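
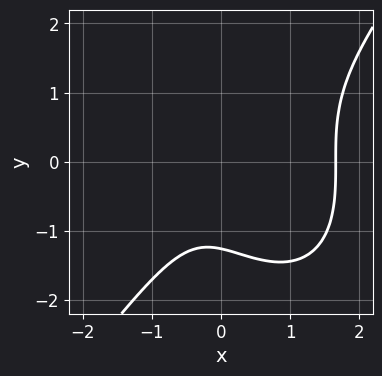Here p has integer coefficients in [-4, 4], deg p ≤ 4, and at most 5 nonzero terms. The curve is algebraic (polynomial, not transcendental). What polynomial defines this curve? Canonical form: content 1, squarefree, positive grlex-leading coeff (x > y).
2*x^3 - y^3 - 2*x^2 - x - 2

First, the degree is 3 — no degree-2 curve has this shape.
Finally, putting this together gives p.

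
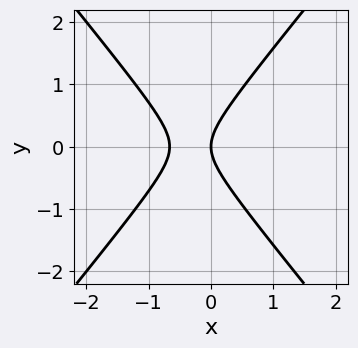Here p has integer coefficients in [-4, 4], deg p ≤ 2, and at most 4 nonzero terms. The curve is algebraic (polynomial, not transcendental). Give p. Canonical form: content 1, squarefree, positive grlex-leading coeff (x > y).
1. deg p = 2. The shape is more complex than any degree-1 curve.
2. Symmetries: it's symmetric under y → −y, forcing even powers of y.
3. Checking where it meets the axes: one x-axis crossing is at x = 0; it crosses the y-axis at the gridline y = 0.
4. These observations pin down the coefficients.

3*x^2 - 2*y^2 + 2*x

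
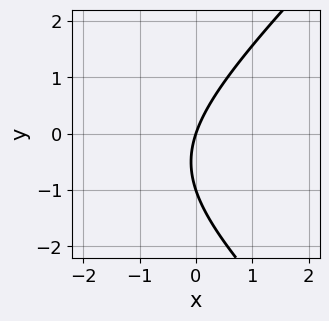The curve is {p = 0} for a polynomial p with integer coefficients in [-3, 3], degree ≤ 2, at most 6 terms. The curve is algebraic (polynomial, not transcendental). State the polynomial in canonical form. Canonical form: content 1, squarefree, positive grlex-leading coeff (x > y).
deg p = 2. No degree-1 curve has this shape.
Against the integer gridlines: it crosses the x-axis at the gridline x = 0; the y-axis gridline crossings are at y ∈ {-1, 0}.
These observations pin down the coefficients.

x^2 - y^2 + 3*x - y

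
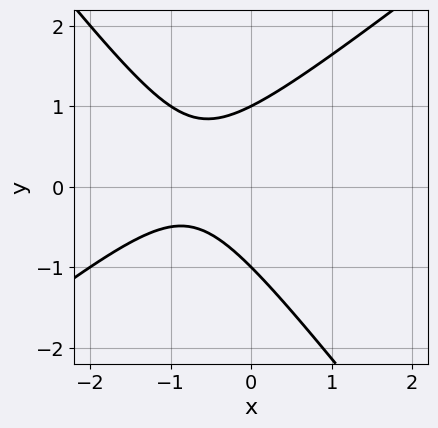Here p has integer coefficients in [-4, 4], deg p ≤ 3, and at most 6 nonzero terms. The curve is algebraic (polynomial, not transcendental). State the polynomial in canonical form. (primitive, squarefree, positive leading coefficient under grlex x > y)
2*x^2 - x*y - 2*y^2 + 3*x + 2

First, the degree is 2 — no degree-1 curve has this shape.
Then, reading off the gridlines: the curve avoids every integer x-axis point in the box; among the integer gridlines, it crosses the y-axis at y ∈ {-1, 1}.
Finally, fitting integer coefficients to these (and the overall shape) gives p.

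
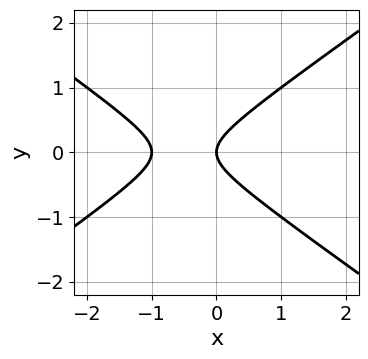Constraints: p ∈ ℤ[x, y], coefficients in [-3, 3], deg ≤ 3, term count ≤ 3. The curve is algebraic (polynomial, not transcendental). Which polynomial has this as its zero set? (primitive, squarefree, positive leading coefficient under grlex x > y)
x^2 - 2*y^2 + x

deg p = 2. No degree-1 curve has this shape.
Symmetries: mirror symmetry y ↦ −y ⇒ only even powers of y.
Against the integer gridlines: one y-axis crossing is at y = 0; among the integer gridlines, it crosses the x-axis at x ∈ {-1, 0}.
Putting this together gives p.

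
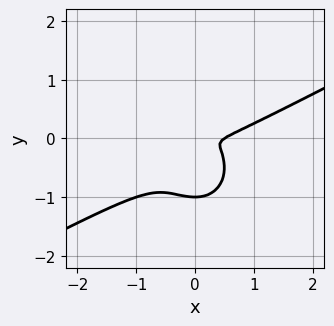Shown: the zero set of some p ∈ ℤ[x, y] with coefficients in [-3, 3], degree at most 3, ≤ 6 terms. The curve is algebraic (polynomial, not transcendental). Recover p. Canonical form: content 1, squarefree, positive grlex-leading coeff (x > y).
2*x^3 - 3*x^2*y - 3*y^3 - x^2 - 3*y^2

First, deg p = 3. No degree-2 curve has this shape.
Then, from the visible intercepts: it crosses the y-axis at the gridline y = -1.
Finally, together with the visible shape, these determine p as stated.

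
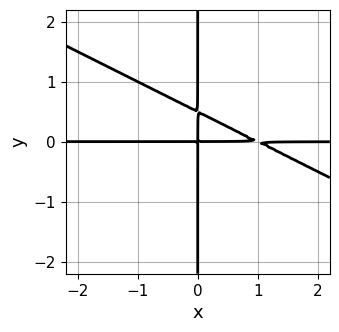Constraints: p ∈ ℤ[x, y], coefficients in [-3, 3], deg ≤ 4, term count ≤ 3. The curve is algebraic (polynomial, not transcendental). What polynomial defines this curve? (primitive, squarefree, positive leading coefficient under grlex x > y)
x^2*y + 2*x*y^2 - x*y

1. deg p = 3.
2. Observable constraints: every point of the y-axis in the box is on the curve; the visible x-axis segment lies entirely on the curve.
3. These observations pin down the coefficients.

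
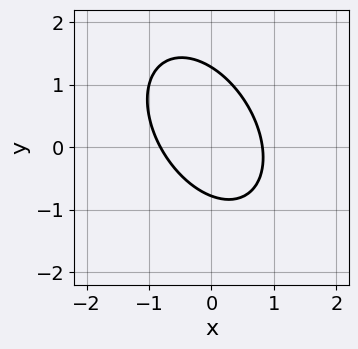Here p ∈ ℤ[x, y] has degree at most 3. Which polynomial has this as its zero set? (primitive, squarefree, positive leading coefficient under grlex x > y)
3*x^2 + 2*x*y + 2*y^2 - y - 2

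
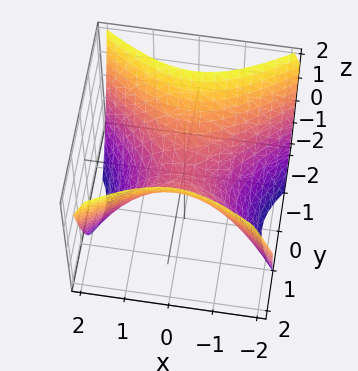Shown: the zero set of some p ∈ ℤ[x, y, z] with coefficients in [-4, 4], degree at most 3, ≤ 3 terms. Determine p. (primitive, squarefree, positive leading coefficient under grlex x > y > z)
2*x^2 - 3*y^2 + 3*z

(a) The degree is 2 — a saddle surface; a quadric.
(b) Symmetries: mirror symmetry y ↦ −y ⇒ only even powers of y; mirror symmetry x ↦ −x ⇒ only even powers of x.
(c) Observable constraints: it meets the z-axis at z = 0 (among the integer gridlines); it meets the y-axis at y = 0 (among the integer gridlines); one x-axis crossing is at x = 0.
(d) Solving for integer coefficients yields p as stated.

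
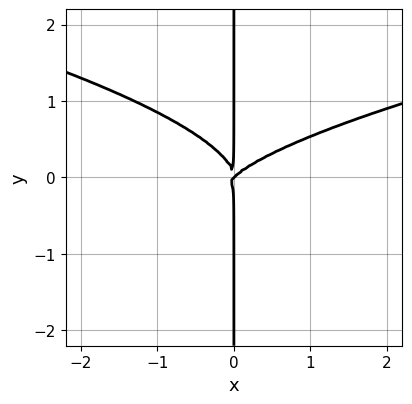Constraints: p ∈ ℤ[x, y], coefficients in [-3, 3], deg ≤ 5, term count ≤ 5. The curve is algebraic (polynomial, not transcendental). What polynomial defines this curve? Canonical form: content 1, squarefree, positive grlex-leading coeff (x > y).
3*x*y^3 - x^3 + x^2*y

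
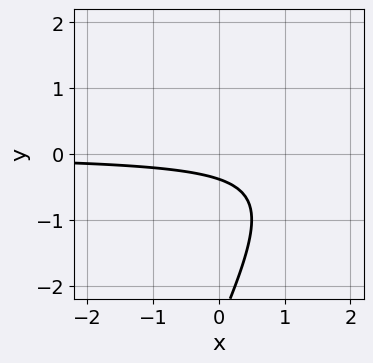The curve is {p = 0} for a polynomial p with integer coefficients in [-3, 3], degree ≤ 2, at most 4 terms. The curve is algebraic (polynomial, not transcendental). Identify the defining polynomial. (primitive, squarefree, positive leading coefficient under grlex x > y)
First, degree: no degree-1 curve has this shape, so deg p = 2.
Then, checking where it meets the axes: the curve avoids every integer x-axis point in the box.
Finally, solving for integer coefficients yields p as stated.

2*x*y - y^2 - 3*y - 1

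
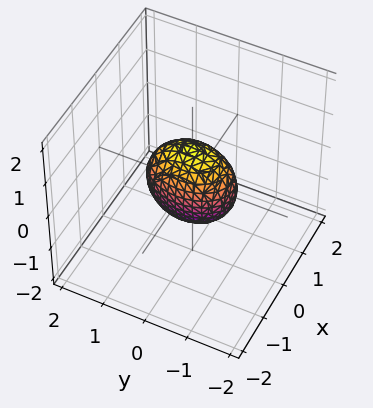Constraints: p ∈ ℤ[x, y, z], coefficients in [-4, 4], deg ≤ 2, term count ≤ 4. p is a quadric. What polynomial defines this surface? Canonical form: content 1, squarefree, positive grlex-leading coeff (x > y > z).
2*x^2 + y^2 + z^2 - 1

First, deg p = 2. Bounded and convex; a quadric.
Then, symmetries: mirror symmetry y ↦ −y ⇒ only even powers of y; mirror symmetry z ↦ −z ⇒ only even powers of z; mirror symmetry x ↦ −x ⇒ only even powers of x.
Then, checking where it meets the axes: among the integer gridlines, it crosses the y-axis at y ∈ {-1, 1}; among the integer gridlines, it crosses the z-axis at z ∈ {-1, 1}.
Finally, assembling these constraints gives the stated polynomial.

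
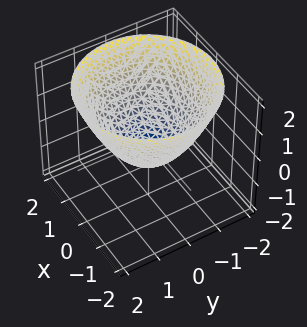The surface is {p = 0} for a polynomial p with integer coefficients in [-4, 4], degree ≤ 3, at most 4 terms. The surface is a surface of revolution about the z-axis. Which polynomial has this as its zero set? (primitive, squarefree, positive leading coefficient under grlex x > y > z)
(a) deg p = 2. No degree-1 surface has this shape.
(b) By symmetry, the z-axis is an axis of rotation, so x and y enter only as x² + y².
(c) Reading off the gridlines: a circular section at z = 0 has radius exactly 1; the y-axis gridline crossings are at y ∈ {-1, 1}; among the integer gridlines, it crosses the x-axis at x ∈ {-1, 1}.
(d) Fitting integer coefficients to these (and the overall shape) gives p.

2*x^2 + 2*y^2 - 3*z - 2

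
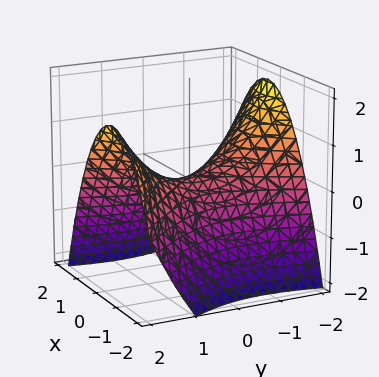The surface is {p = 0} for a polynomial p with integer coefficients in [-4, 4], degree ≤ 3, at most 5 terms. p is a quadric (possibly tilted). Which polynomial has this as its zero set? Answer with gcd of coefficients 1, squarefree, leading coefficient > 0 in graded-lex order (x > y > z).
1. deg p = 2. No degree-1 surface has this shape.
2. Observable constraints: one y-axis crossing is at y = 0; it meets the x-axis at x = 0 (among the integer gridlines).
3. Matching integer coefficients to the picture gives p.

2*x^2 + x*y - y^2 + 3*z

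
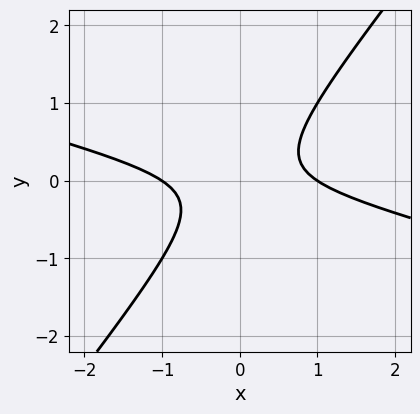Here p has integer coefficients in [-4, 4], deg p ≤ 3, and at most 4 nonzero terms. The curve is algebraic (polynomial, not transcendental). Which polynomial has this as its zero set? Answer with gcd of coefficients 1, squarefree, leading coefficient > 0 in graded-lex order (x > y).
(a) The degree is 2 — no degree-1 curve has this shape.
(b) Reading off the gridlines: the curve avoids every integer y-axis point in the box; the x-axis gridline crossings are at x ∈ {-1, 1}.
(c) The integer polynomial consistent with all of this is the stated p.

x^2 + 3*x*y - 3*y^2 - 1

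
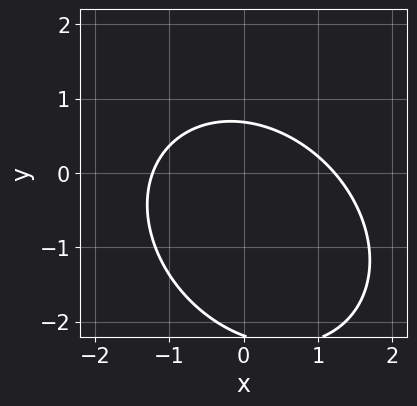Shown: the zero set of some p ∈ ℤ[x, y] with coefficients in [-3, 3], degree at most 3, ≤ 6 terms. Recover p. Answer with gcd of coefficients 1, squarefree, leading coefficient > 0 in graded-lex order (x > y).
First, deg p = 2.
Finally, matching integer coefficients to the picture gives p.

2*x^2 + x*y + 2*y^2 + 3*y - 3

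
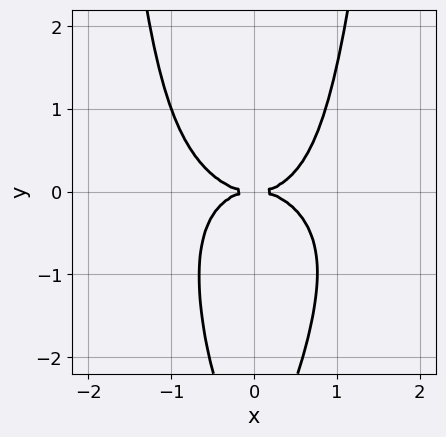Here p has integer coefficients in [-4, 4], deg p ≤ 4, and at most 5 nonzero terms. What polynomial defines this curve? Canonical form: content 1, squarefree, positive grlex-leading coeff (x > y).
(a) deg p = 4. The shape is more complex than any degree-3 curve.
(b) Checking where it meets the axes: one y-axis crossing is at y = 0; it crosses the x-axis at the gridline x = 0.
(c) Matching integer coefficients to the picture gives p.

2*x^4 + x^3*y + 3*x^2*y^2 - y^3 - 3*y^2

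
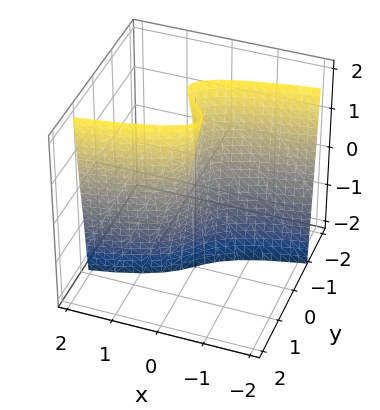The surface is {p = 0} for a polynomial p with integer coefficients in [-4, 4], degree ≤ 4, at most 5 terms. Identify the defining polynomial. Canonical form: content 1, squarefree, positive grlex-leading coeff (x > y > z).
Degree: the shape is more complex than any degree-2 surface, so deg p = 3.
Checking where it meets the axes: one x-axis crossing is at x = 0; the visible z-axis segment lies entirely on the surface; it meets the y-axis at y = 0 (among the integer gridlines).
Assembling these constraints gives the stated polynomial.

3*y^3 - y*z - 2*x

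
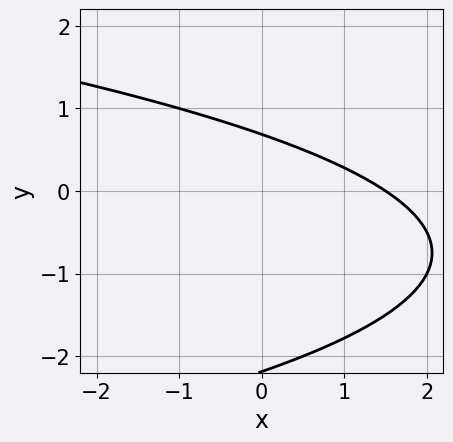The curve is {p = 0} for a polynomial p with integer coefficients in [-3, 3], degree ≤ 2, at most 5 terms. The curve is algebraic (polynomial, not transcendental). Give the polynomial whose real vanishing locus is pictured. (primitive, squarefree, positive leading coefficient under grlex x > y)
2*y^2 + 2*x + 3*y - 3

(a) deg p = 2. A generic line meets the curve in up to 2 points.
(b) Putting this together gives p.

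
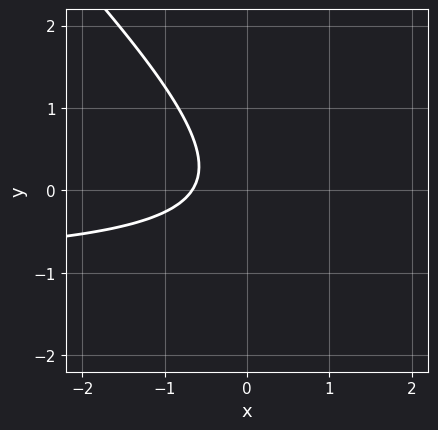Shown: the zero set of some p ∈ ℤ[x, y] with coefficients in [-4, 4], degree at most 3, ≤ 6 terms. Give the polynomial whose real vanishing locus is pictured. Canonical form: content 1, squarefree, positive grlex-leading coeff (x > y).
3*x*y + 3*y^2 + 3*x + 2

deg p = 2.
From the visible intercepts: no y-intercept at any integer in the box.
Putting this together gives p.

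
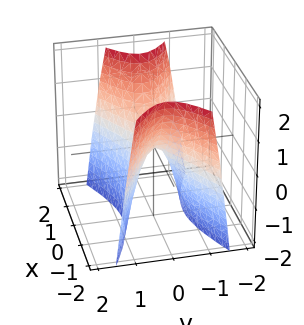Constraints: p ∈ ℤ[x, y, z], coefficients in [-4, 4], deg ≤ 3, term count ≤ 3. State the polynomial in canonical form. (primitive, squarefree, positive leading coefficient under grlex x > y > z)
First, the degree is 2 — a hyperbolic paraboloid; a quadric.
Next, symmetries: the y ↦ −y reflection is a symmetry, so y appears only in even powers; it's symmetric under x → −x, forcing even powers of x.
Next, from the axis intercepts and sections: it crosses the z-axis at the gridline z = 0; one y-axis crossing is at y = 0; one x-axis crossing is at x = 0.
Finally, together with the visible shape, these determine p as stated.

x^2 - 3*y^2 - z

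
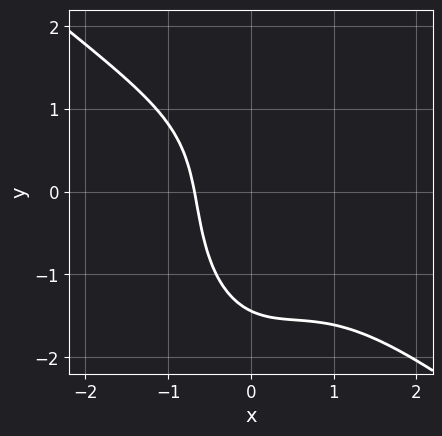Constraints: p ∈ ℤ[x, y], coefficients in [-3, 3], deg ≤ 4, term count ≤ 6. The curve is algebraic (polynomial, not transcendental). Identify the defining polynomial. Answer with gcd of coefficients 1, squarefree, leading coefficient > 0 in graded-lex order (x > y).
3*x^3 + 3*x^2*y + y^3 + 3*x + 3

deg p = 3. The shape is more complex than any degree-2 curve.
The integer polynomial consistent with all of this is the stated p.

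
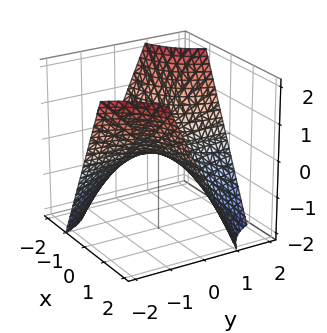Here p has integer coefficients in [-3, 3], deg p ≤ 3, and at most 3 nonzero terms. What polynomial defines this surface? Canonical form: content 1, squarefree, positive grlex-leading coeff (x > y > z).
x*y + z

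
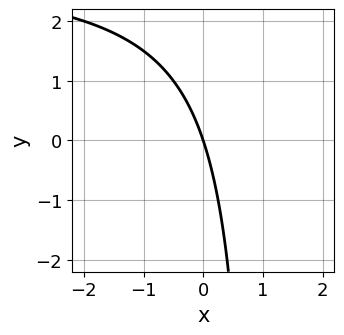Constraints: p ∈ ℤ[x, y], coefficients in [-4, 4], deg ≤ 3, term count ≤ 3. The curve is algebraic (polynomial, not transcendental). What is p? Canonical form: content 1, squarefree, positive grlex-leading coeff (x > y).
x*y - 3*x - y

First, the degree is 2 — the shape is more complex than any degree-1 curve.
Then, reading off the gridlines: one x-axis crossing is at x = 0; it crosses the y-axis at the gridline y = 0.
Finally, matching integer coefficients to the picture gives p.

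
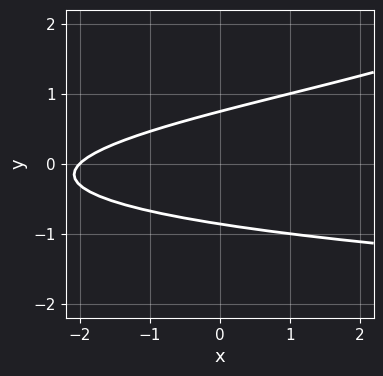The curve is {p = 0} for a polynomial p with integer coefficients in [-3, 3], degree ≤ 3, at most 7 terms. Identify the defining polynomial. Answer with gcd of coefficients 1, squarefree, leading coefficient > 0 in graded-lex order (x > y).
(a) Degree: no degree-2 curve has this shape, so deg p = 3.
(b) Observable constraints: it crosses the x-axis at the gridline x = -2.
(c) Assembling these constraints gives the stated polynomial.

y^3 - 3*y^2 + x - y + 2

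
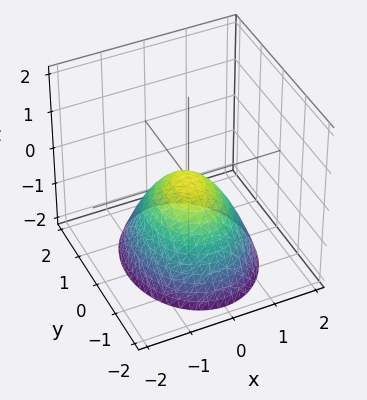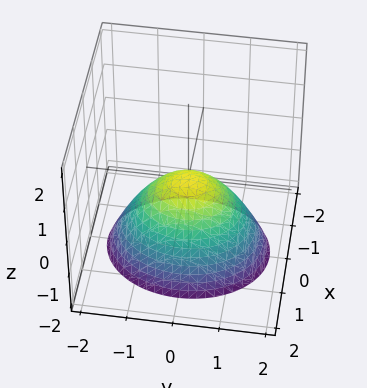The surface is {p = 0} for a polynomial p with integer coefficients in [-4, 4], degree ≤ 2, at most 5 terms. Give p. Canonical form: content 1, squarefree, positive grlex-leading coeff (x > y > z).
3*x^2 + 2*y^2 + 3*z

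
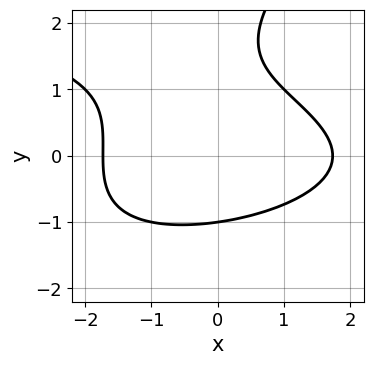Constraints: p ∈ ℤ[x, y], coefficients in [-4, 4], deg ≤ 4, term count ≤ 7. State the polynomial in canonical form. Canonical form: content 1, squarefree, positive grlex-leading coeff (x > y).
First, deg p = 3. No degree-2 curve has this shape.
Next, against the integer gridlines: it meets the y-axis at y = -1 (among the integer gridlines).
Finally, matching integer coefficients to the picture gives p.

x*y^2 - y^3 + x^2 + 2*y^2 - 3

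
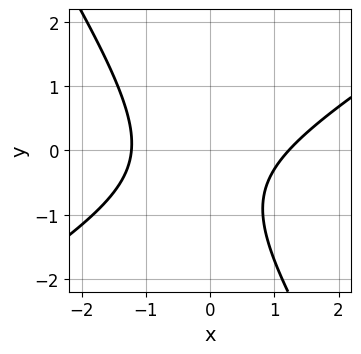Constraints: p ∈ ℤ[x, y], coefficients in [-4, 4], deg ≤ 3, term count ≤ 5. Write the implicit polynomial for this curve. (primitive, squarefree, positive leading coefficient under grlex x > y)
2*x^2 - 2*x*y - 2*y^2 - 2*y - 3

(a) deg p = 2. A generic line meets the curve in up to 2 points.
(b) From the axis intercepts and sections: no y-intercept at any integer in the box.
(c) Together with the visible shape, these determine p as stated.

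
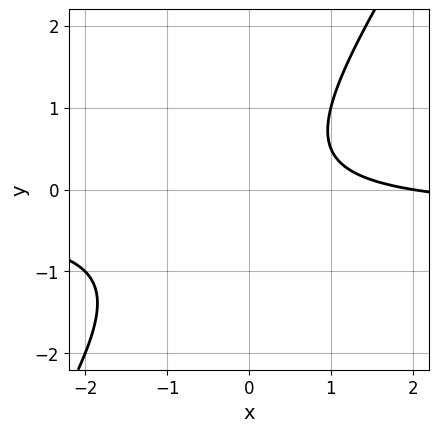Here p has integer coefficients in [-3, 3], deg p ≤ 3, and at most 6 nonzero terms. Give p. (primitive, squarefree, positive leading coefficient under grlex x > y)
First, degree: the shape is more complex than any degree-1 curve, so deg p = 2.
Next, against the integer gridlines: it misses every integer gridline on the y-axis; it crosses the x-axis at the gridline x = 2.
Finally, matching integer coefficients to the picture gives p.

3*x*y - 2*y^2 + x - 2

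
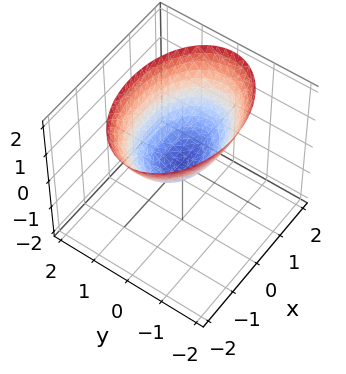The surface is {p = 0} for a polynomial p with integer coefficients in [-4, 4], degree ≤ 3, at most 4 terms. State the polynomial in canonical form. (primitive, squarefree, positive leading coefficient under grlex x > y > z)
x^2 + 2*y^2 - 2*z

(a) Degree: a paraboloid; a quadric, so deg p = 2.
(b) Symmetries: mirror symmetry x ↦ −x ⇒ only even powers of x; mirror symmetry y ↦ −y ⇒ only even powers of y.
(c) From the axis intercepts and sections: one y-axis crossing is at y = 0; it meets the z-axis at z = 0 (among the integer gridlines); it meets the x-axis at x = 0 (among the integer gridlines).
(d) Fitting integer coefficients to these (and the overall shape) gives p.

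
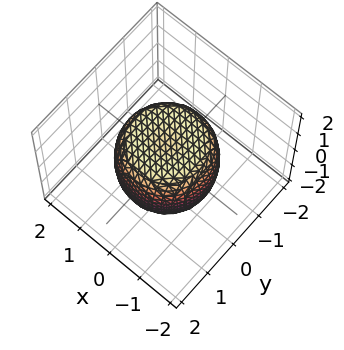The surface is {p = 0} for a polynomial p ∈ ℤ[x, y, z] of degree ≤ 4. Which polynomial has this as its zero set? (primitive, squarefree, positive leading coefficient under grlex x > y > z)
x^4 + 2*x^2*y^2 + y^4 - x^2 - y^2 + z^2 - 1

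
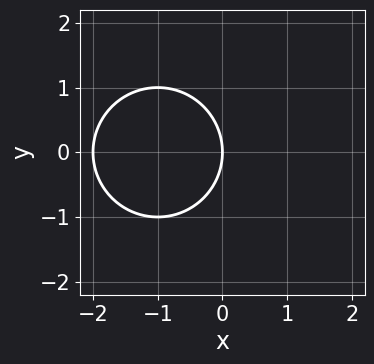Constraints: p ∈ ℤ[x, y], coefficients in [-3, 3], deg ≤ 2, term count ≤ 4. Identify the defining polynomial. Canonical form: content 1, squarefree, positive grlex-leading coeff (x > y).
(a) The degree is 2 — the shape is more complex than any degree-1 curve.
(b) Symmetries: it's symmetric under y → −y, forcing even powers of y.
(c) Reading off the gridlines: among the integer gridlines, it crosses the x-axis at x ∈ {-2, 0}; it meets the y-axis at y = 0 (among the integer gridlines).
(d) These observations pin down the coefficients.

x^2 + y^2 + 2*x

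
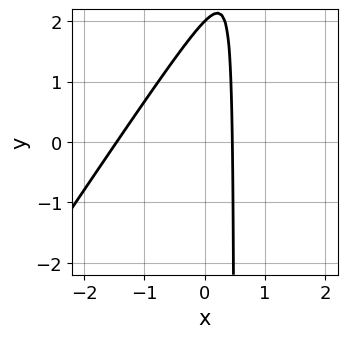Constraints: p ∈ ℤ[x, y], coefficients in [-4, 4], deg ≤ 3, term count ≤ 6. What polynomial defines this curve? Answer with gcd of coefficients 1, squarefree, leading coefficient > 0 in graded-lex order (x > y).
3*x^2 - 2*x*y + 3*x + y - 2

(a) deg p = 2. A generic line meets the curve in up to 2 points.
(b) From the visible intercepts: one y-axis crossing is at y = 2.
(c) Putting this together gives p.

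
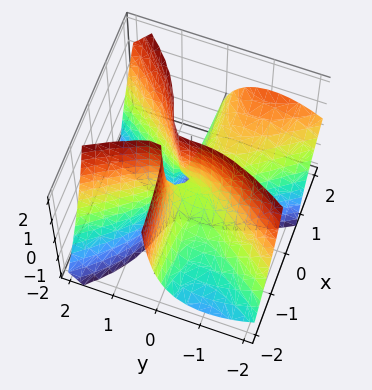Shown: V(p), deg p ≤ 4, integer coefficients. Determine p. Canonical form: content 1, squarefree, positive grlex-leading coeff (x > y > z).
(a) Degree: the shape is more complex than any degree-2 surface, so deg p = 3.
(b) Observable constraints: every point of the x-axis in the box is on the surface; it meets the y-axis at y = 0 (among the integer gridlines).
(c) Putting this together gives p.

2*x^2*y - 2*x*y*z - y^3 + x*z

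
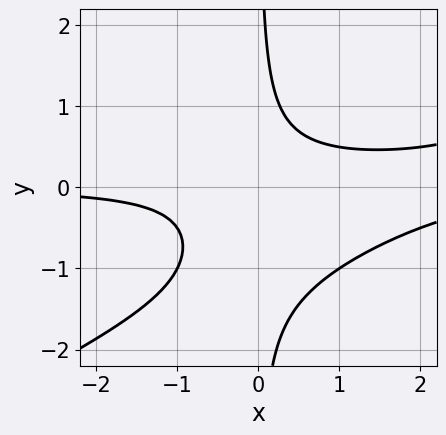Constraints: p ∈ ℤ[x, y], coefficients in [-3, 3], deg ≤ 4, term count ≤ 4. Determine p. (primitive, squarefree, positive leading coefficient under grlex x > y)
x^2*y - 2*x*y^2 - 2*x*y + 1

The degree is 3 — the shape is more complex than any degree-2 curve.
Checking where it meets the axes: the curve avoids every integer y-axis point in the box; it misses every integer gridline on the x-axis.
Putting this together gives p.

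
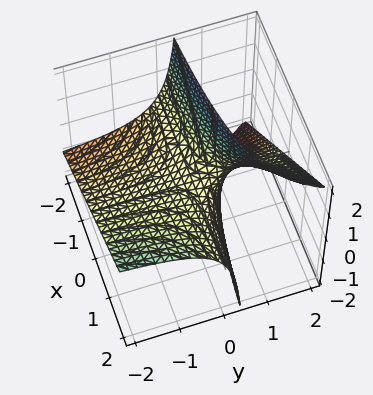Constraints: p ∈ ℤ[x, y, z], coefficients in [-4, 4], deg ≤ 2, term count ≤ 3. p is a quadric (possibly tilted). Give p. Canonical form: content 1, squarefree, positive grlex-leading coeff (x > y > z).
1. deg p = 2. The shape is more complex than any degree-1 surface.
2. Against the integer gridlines: the visible y-axis segment lies entirely on the surface; the visible x-axis segment lies entirely on the surface.
3. Assembling these constraints gives the stated polynomial.

2*x*y - 3*y*z + 2*z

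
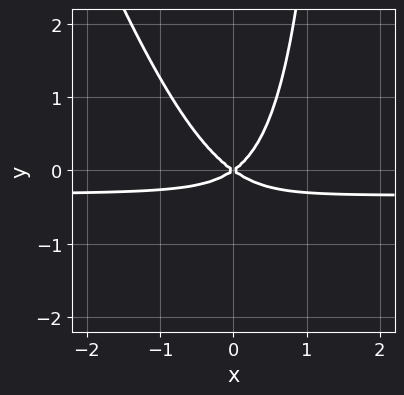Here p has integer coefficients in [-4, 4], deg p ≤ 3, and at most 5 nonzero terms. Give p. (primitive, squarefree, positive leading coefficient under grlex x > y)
3*x^2*y + x*y^2 + x^2 - 2*y^2

(a) Degree: the shape is more complex than any degree-2 curve, so deg p = 3.
(b) Against the integer gridlines: one y-axis crossing is at y = 0; it meets the x-axis at x = 0 (among the integer gridlines).
(c) Matching integer coefficients to the picture gives p.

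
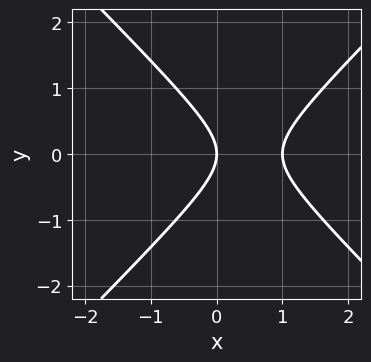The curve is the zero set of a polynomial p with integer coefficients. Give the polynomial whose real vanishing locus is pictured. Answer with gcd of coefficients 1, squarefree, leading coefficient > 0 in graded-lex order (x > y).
1. The degree is 2 — a generic line meets the curve in up to 2 points.
2. Symmetries: mirror symmetry y ↦ −y ⇒ only even powers of y.
3. From the axis intercepts and sections: it meets the y-axis at y = 0 (among the integer gridlines); the x-axis gridline crossings are at x ∈ {0, 1}.
4. Solving for integer coefficients yields p as stated.

x^2 - y^2 - x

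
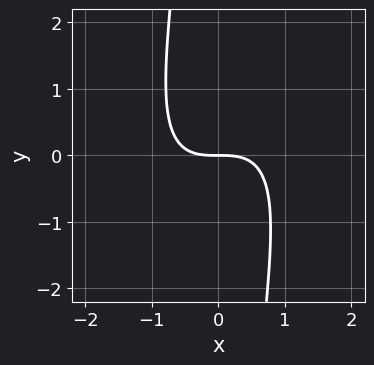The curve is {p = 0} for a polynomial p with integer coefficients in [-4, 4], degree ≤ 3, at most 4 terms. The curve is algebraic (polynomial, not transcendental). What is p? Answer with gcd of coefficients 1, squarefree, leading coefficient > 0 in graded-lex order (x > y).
2*x^3 - 2*x^2*y + x*y^2 + 3*y

Degree: a generic line meets the curve in up to 3 points, so deg p = 3.
Against the integer gridlines: it meets the x-axis at x = 0 (among the integer gridlines); it meets the y-axis at y = 0 (among the integer gridlines).
Matching integer coefficients to the picture gives p.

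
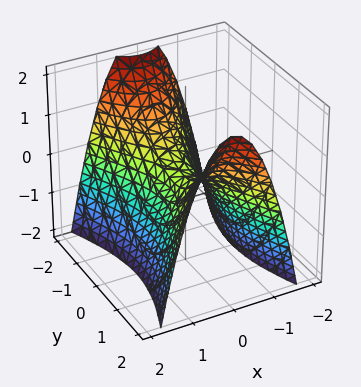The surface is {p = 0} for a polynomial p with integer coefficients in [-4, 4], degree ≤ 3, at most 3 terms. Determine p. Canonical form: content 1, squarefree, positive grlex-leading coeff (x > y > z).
The degree is 2 — a saddle surface; a quadric.
Symmetries: it's symmetric under y → −y, forcing even powers of y; mirror symmetry x ↦ −x ⇒ only even powers of x.
Against the integer gridlines: it crosses the z-axis at the gridline z = 0; it crosses the y-axis at the gridline y = 0; it meets the x-axis at x = 0 (among the integer gridlines).
Putting this together gives p.

3*x^2 - y^2 + 2*z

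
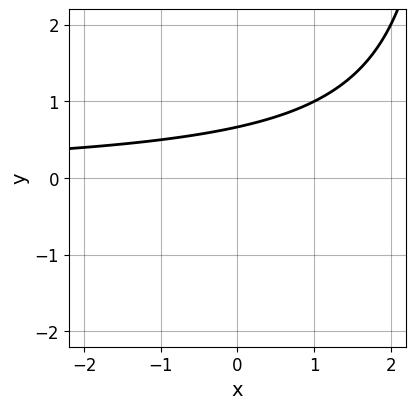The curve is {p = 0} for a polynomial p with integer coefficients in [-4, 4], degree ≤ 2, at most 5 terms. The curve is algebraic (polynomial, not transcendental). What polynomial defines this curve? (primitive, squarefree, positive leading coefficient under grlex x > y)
(a) The degree is 2 — a generic line meets the curve in up to 2 points.
(b) From the axis intercepts and sections: the curve avoids every integer x-axis point in the box.
(c) Matching integer coefficients to the picture gives p.

x*y - 3*y + 2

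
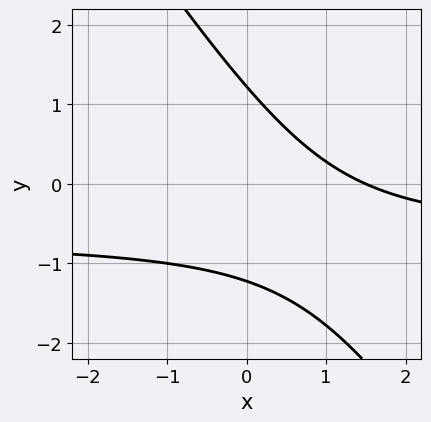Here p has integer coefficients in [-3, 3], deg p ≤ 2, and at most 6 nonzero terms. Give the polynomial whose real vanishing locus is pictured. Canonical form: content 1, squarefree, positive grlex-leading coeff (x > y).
3*x*y + 2*y^2 + 2*x - 3

Degree: a generic line meets the curve in up to 2 points, so deg p = 2.
Putting this together gives p.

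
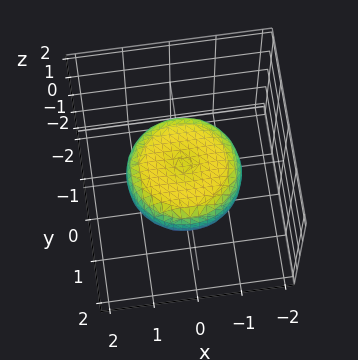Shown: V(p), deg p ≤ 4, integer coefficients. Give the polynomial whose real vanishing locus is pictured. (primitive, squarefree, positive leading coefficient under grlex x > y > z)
x^4 + 2*x^2*y^2 + y^4 - x^2 - y^2 + 3*z^2 - 1

Degree: the shape is more complex than any degree-3 surface, so deg p = 4.
Symmetries: rotational symmetry about the z-axis ⇒ p depends on x, y only through x² + y².
Checking where it meets the axes: a circular section at z = 0 has radius between 1 and 2.
Solving for integer coefficients yields p as stated.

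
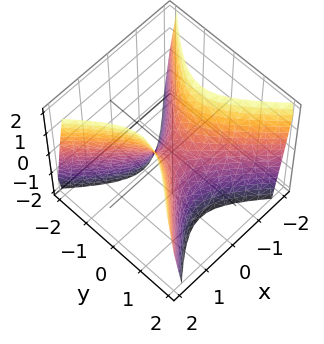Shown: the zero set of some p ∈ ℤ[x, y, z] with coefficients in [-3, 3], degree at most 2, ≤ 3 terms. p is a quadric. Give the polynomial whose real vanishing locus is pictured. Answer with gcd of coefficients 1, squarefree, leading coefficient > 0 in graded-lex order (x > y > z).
2*x^2 - 2*y^2 - z

(a) The degree is 2 — a saddle surface; a quadric.
(b) Symmetries: mirror symmetry y ↦ −y ⇒ only even powers of y; mirror symmetry x ↦ −x ⇒ only even powers of x.
(c) Reading off the gridlines: one x-axis crossing is at x = 0; it meets the z-axis at z = 0 (among the integer gridlines).
(d) These observations pin down the coefficients.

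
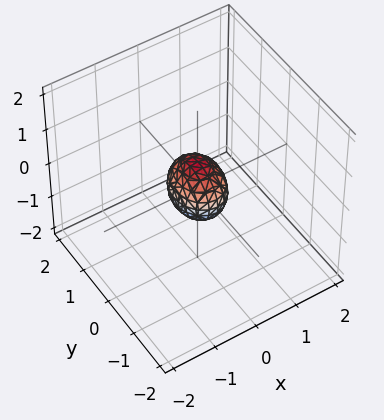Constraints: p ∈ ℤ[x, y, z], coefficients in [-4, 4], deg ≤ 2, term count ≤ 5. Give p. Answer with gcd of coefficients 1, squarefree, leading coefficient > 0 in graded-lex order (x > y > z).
3*x^2 + 2*y^2 + 2*z^2 - 1

deg p = 2.
Symmetries: the z ↦ −z reflection is a symmetry, so z appears only in even powers; the y ↦ −y reflection is a symmetry, so y appears only in even powers; it's symmetric under x → −x, forcing even powers of x.
Matching integer coefficients to the picture gives p.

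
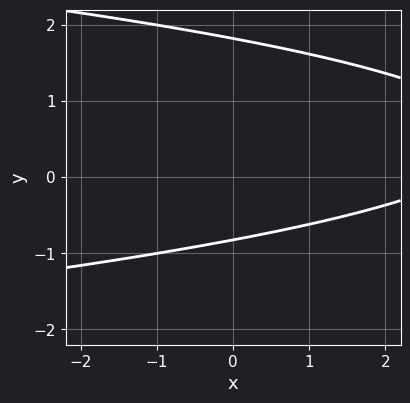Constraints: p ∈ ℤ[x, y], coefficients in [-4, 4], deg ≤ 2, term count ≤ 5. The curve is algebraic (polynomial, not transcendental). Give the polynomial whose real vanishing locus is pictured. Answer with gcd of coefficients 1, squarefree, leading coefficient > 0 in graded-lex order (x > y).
2*y^2 + x - 2*y - 3

(a) Degree: the shape is more complex than any degree-1 curve, so deg p = 2.
(b) From the axis intercepts and sections: it misses every integer gridline on the x-axis.
(c) These observations pin down the coefficients.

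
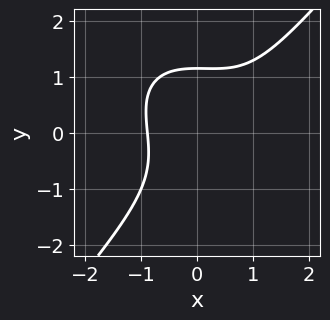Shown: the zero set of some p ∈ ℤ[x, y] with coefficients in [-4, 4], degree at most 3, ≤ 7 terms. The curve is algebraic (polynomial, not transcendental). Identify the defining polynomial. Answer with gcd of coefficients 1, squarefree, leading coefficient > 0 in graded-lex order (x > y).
(a) The degree is 3 — a generic line meets the curve in up to 3 points.
(b) Putting this together gives p.

2*x^3 + x^2*y - 2*y^3 - 2*x^2 + 3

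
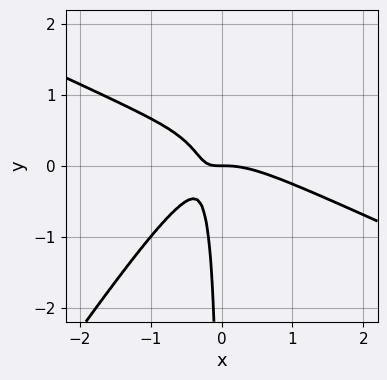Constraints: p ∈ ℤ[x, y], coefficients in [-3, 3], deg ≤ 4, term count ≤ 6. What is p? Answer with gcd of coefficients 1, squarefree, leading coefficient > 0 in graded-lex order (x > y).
2*x^3 + 3*x^2*y - 3*x*y^2 + 3*x*y + y

deg p = 3.
Checking where it meets the axes: one x-axis crossing is at x = 0; it meets the y-axis at y = 0 (among the integer gridlines).
Together with the visible shape, these determine p as stated.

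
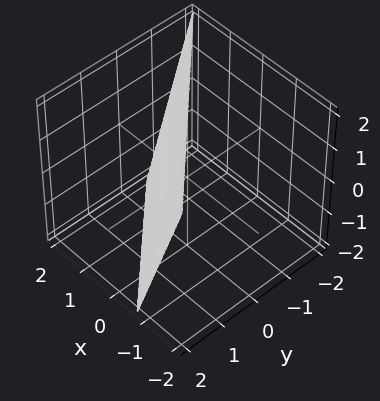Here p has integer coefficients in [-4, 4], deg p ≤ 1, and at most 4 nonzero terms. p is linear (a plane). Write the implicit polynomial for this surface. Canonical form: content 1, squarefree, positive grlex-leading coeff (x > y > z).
The degree is 1 — every cross-section is a straight line — this is a plane.
Checking where it meets the axes: one z-axis crossing is at z = 2.
Together with the visible shape, these determine p as stated.

3*x + 3*y + z - 2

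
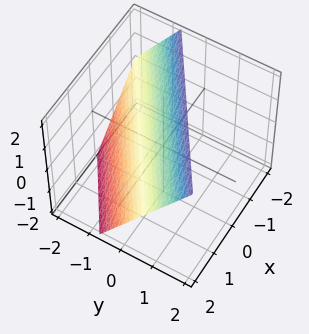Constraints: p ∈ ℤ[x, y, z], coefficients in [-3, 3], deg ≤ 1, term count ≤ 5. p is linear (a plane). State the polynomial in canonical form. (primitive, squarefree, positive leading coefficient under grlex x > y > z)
2*x - 3*y + 2*z - 2

1. deg p = 1. The surface is flat (a plane).
2. From the axis intercepts and sections: it crosses the x-axis at the gridline x = 1; it meets the z-axis at z = 1 (among the integer gridlines).
3. Together with the visible shape, these determine p as stated.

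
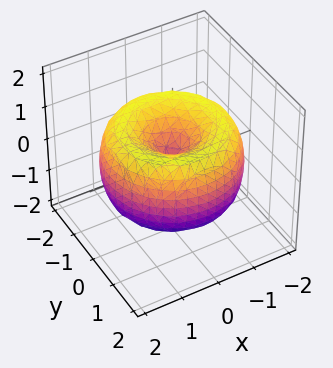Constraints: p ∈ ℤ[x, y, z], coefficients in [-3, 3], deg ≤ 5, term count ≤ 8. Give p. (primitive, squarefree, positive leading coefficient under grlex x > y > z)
The degree is 4 — the shape is more complex than any degree-3 surface.
Symmetries: rotational symmetry about the z-axis ⇒ p depends on x, y only through x² + y².
From the axis intercepts and sections: it meets the z-axis at z = 0 (among the integer gridlines); a circular section at z = 0 has radius between 1 and 2; one x-axis crossing is at x = 0.
Assembling these constraints gives the stated polynomial.

x^4 + 2*x^2*y^2 + y^4 - 3*x^2 - 3*y^2 + 2*z^2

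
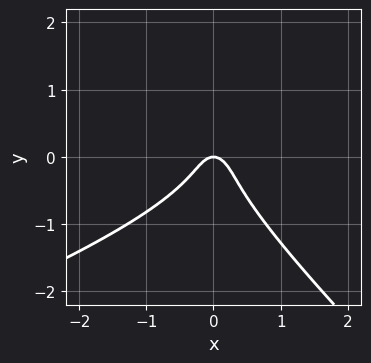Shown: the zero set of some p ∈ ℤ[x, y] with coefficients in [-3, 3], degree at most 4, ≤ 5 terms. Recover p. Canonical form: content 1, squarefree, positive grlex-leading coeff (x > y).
1. deg p = 3. A generic line meets the curve in up to 3 points.
2. From the axis intercepts and sections: one y-axis crossing is at y = 0; one x-axis crossing is at x = 0.
3. Assembling these constraints gives the stated polynomial.

x^2*y - 2*x*y^2 - 3*y^3 - 3*x^2 - y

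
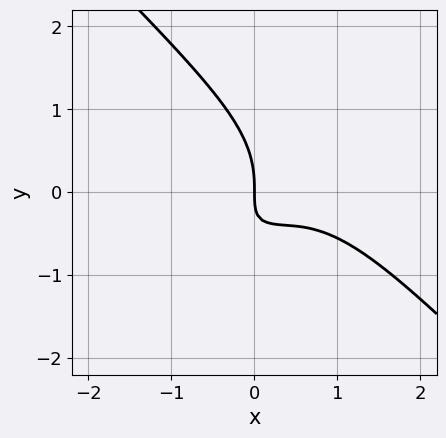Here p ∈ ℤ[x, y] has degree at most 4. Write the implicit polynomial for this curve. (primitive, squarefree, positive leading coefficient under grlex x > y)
2*x^3 + 2*y^3 - 2*x^2 + 3*x*y + 2*x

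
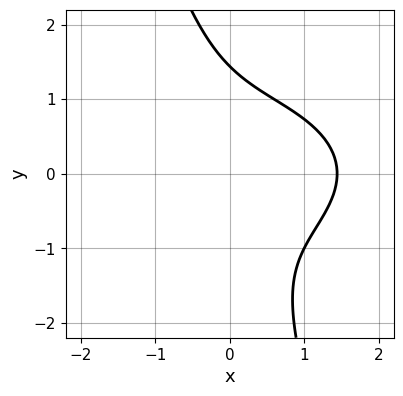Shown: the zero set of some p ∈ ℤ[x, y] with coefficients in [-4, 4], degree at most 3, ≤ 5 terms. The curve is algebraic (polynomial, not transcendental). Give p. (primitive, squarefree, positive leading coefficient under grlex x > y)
x^3 + 3*x*y^2 + y^3 - 3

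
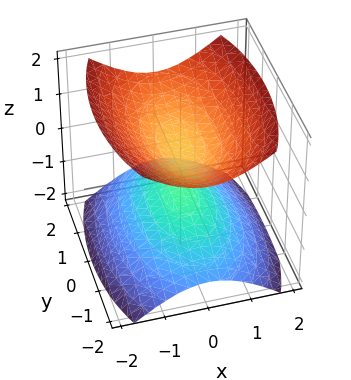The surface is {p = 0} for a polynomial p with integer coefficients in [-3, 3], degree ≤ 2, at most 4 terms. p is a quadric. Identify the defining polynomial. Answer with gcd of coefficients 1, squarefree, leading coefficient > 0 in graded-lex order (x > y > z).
(a) There are 2 components. Treating them together as one polynomial.
(b) Degree: two sheets facing apart; a quadric, so deg p = 2.
(c) Symmetries: the z ↦ −z reflection is a symmetry, so z appears only in even powers; mirror symmetry x ↦ −x ⇒ only even powers of x; the y ↦ −y reflection is a symmetry, so y appears only in even powers.
(d) Against the integer gridlines: it misses every integer gridline on the y-axis; it misses every integer gridline on the x-axis.
(e) Matching integer coefficients to the picture gives p.

3*x^2 + y^2 - 3*z^2 + 1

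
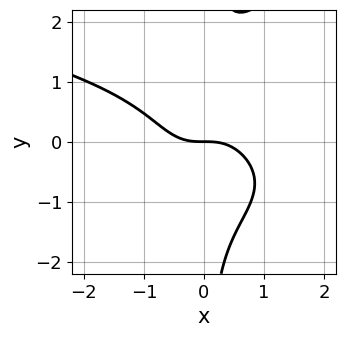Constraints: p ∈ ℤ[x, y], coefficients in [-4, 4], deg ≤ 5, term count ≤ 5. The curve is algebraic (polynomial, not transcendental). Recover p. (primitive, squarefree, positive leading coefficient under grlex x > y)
The degree is 4 — a generic line meets the curve in up to 4 points.
Against the integer gridlines: it crosses the y-axis at the gridline y = 0; it crosses the x-axis at the gridline x = 0.
The integer polynomial consistent with all of this is the stated p.

2*x^2*y^2 - 2*x*y^3 + 3*x^3 + 2*x^2*y + 3*y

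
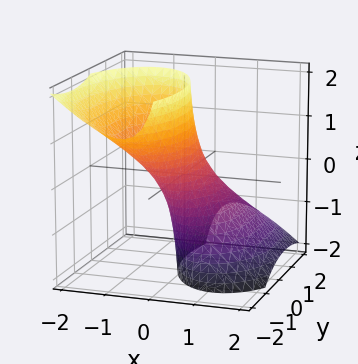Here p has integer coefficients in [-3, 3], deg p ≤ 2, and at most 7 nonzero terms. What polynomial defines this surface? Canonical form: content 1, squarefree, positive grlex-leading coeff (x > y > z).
3*x^2 + 3*x*z + y^2 + y*z - 1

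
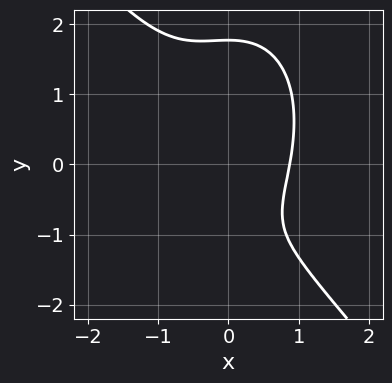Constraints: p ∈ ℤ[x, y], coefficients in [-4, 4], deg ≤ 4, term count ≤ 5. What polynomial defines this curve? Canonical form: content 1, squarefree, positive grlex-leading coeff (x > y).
deg p = 3. No degree-2 curve has this shape.
The integer polynomial consistent with all of this is the stated p.

3*x^3 + x^2*y + y^3 - 2*y - 2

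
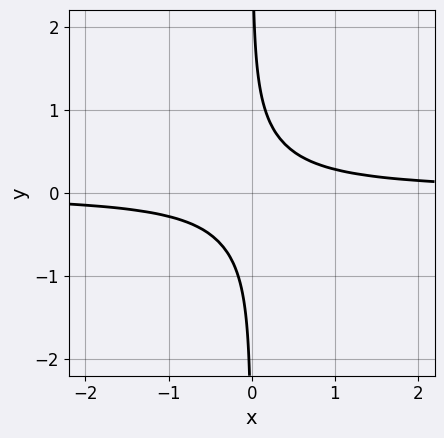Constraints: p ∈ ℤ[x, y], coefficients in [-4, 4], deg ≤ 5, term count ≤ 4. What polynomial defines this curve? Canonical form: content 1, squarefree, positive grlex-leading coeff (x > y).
Degree: a generic line meets the curve in up to 4 points, so deg p = 4.
Reading off the gridlines: no x-intercept at any integer in the box; it misses every integer gridline on the y-axis.
These observations pin down the coefficients.

x^2*y^2 + 3*x*y^3 + 3*x*y - 1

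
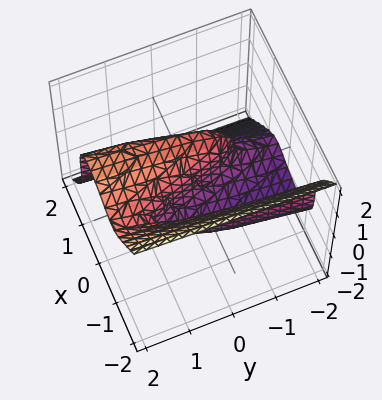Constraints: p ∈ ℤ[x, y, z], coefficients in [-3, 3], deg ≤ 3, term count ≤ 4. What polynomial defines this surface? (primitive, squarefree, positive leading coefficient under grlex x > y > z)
3*x^3 + 2*z^3 - 3*x - y

Degree: no degree-2 surface has this shape, so deg p = 3.
Against the integer gridlines: it crosses the y-axis at the gridline y = 0; the x-axis gridline crossings are at x ∈ {-1, 0, 1}; it crosses the z-axis at the gridline z = 0.
Assembling these constraints gives the stated polynomial.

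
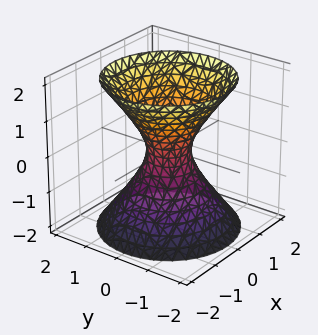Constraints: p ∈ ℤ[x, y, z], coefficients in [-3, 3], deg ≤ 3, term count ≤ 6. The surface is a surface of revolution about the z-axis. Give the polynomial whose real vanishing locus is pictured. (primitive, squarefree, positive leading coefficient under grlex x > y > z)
3*x^2 + 3*y^2 - 2*z^2 - 1

The degree is 2 — a generic line meets the surface in up to 2 points.
By symmetry, the surface is invariant under rotation about z: p = q(x² + y², z).
From the visible intercepts: the surface avoids every integer z-axis point in the box; a circular section at z = -2 has radius between 1 and 2.
Assembling these constraints gives the stated polynomial.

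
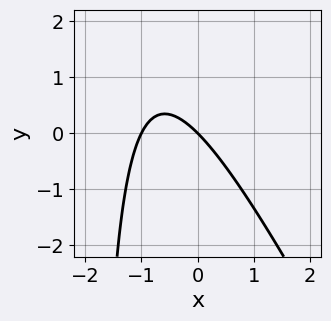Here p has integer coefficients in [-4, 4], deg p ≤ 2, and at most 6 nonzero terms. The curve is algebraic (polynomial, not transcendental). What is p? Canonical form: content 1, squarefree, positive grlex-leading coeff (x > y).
1. Degree: no degree-1 curve has this shape, so deg p = 2.
2. From the axis intercepts and sections: the x-axis gridline crossings are at x ∈ {-1, 0}; one y-axis crossing is at y = 0.
3. Together with the visible shape, these determine p as stated.

2*x^2 + x*y + 2*x + 2*y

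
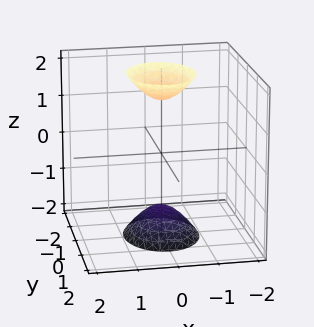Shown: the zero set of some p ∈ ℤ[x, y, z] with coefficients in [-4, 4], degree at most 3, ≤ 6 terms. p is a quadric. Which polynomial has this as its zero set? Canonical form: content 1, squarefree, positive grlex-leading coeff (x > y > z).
3*x^2 + 2*y^2 - z^2 + 2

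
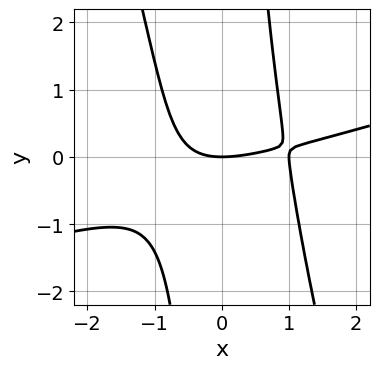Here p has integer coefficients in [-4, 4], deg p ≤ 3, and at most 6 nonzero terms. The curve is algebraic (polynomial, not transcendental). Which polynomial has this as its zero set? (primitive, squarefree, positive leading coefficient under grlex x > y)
First, the degree is 3 — no degree-2 curve has this shape.
Then, checking where it meets the axes: one y-axis crossing is at y = 0; among the integer gridlines, it crosses the x-axis at x ∈ {0, 1}.
Finally, solving for integer coefficients yields p as stated.

x^3 - 3*x^2*y - x*y^2 - x^2 + 3*y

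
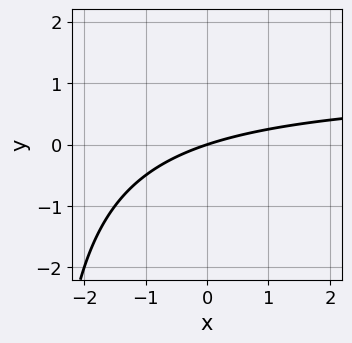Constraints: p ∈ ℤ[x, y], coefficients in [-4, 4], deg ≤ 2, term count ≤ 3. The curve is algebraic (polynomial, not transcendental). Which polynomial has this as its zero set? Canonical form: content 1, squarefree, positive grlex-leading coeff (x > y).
Degree: a generic line meets the curve in up to 2 points, so deg p = 2.
Reading off the gridlines: it meets the x-axis at x = 0 (among the integer gridlines); one y-axis crossing is at y = 0.
Putting this together gives p.

x*y - x + 3*y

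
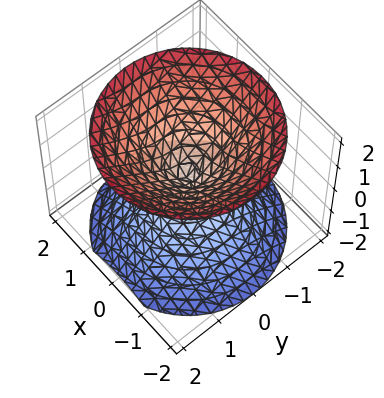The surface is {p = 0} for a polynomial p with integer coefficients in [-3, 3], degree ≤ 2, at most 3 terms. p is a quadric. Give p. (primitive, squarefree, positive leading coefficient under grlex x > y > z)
There are 2 components.
deg p = 2.
Symmetries: it's symmetric under z → −z, forcing even powers of z; rotational symmetry about the z-axis ⇒ p depends on x, y only through x² + y².
From the visible intercepts: a circular section at z = -1 has radius exactly 1; it meets the z-axis at z = 0 (among the integer gridlines); it meets the y-axis at y = 0 (among the integer gridlines).
These observations pin down the coefficients.

x^2 + y^2 - z^2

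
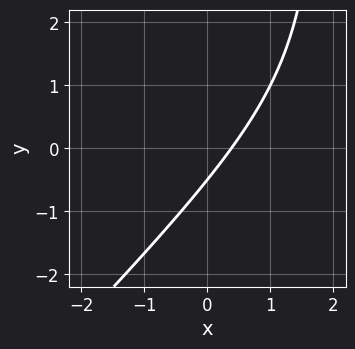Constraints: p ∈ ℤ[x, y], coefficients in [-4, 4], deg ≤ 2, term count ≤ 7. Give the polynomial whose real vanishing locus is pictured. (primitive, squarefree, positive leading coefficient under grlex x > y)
x^2 - x*y - 3*x + 2*y + 1

(a) Degree: a generic line meets the curve in up to 2 points, so deg p = 2.
(b) The integer polynomial consistent with all of this is the stated p.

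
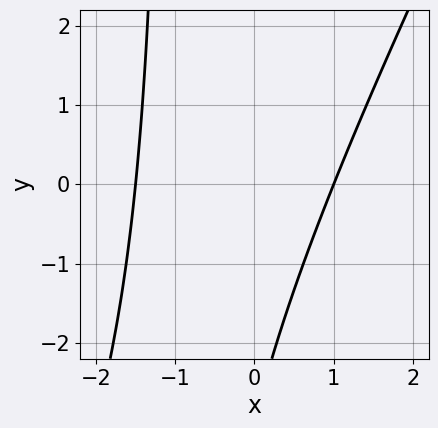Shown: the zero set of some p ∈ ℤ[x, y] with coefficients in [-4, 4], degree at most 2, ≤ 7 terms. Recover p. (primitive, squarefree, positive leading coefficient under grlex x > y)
2*x^2 - x*y + x - y - 3

The degree is 2 — the shape is more complex than any degree-1 curve.
From the axis intercepts and sections: the curve avoids every integer y-axis point in the box; it meets the x-axis at x = 1 (among the integer gridlines).
Solving for integer coefficients yields p as stated.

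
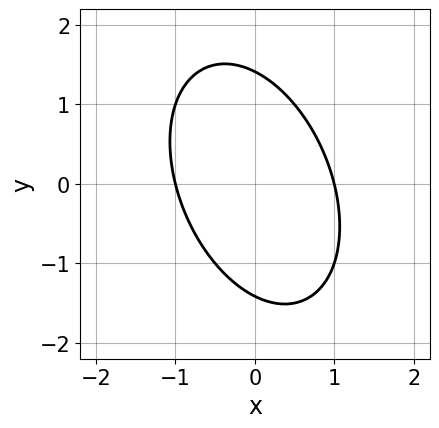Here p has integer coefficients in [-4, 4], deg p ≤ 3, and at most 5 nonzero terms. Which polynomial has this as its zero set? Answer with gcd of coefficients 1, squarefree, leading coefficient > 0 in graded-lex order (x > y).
2*x^2 + x*y + y^2 - 2

(a) The degree is 2 — the shape is more complex than any degree-1 curve.
(b) Observable constraints: the x-axis gridline crossings are at x ∈ {-1, 1}.
(c) Putting this together gives p.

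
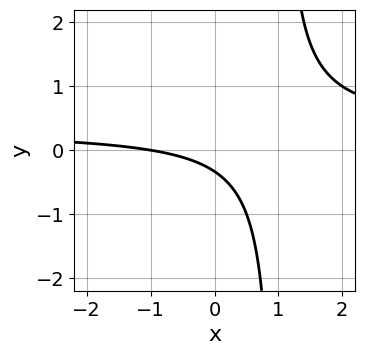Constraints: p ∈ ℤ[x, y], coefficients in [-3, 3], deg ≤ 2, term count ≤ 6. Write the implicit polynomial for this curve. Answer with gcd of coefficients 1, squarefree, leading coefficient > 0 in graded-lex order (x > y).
3*x*y - x - 3*y - 1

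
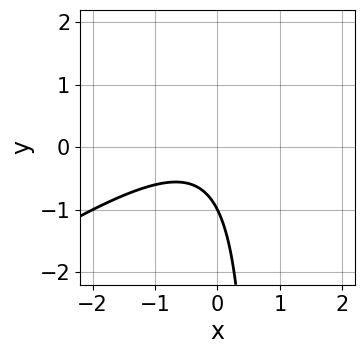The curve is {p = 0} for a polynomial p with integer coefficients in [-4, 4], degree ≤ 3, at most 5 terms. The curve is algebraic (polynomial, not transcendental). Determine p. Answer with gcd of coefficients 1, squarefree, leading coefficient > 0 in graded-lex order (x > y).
First, deg p = 2.
Then, reading off the gridlines: it crosses the y-axis at the gridline y = -1; it misses every integer gridline on the x-axis.
Finally, solving for integer coefficients yields p as stated.

2*x^2 - 3*x*y + x + 2*y + 2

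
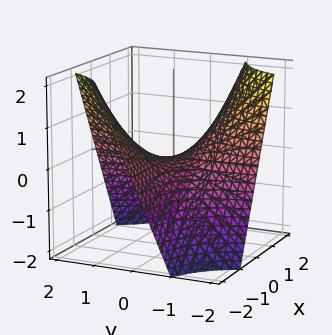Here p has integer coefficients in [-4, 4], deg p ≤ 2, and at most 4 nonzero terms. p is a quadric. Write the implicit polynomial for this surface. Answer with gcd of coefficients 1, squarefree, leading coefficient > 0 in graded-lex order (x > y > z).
1. deg p = 2. A hyperbolic paraboloid; a quadric.
2. Against the integer gridlines: it meets the z-axis at z = 0 (among the integer gridlines); every point of the x-axis in the box is on the surface.
3. Assembling these constraints gives the stated polynomial. Check: (0, -2, 0) on the y-axis lies on the surface, and p(0, -2, 0) = 0. ✓

x*y + z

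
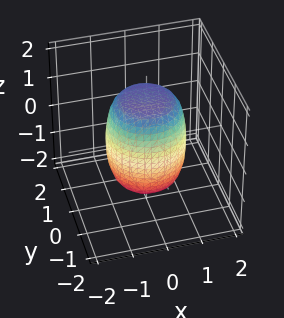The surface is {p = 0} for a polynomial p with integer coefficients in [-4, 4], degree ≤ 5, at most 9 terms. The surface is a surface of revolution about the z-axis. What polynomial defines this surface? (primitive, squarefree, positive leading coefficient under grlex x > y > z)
2*x^4 + 4*x^2*y^2 + 2*y^4 - x^2 - y^2 + z^2 - 2

First, the degree is 4 — a generic line meets the surface in up to 4 points.
Then, by symmetry, the surface is invariant under rotation about z: p = q(x² + y², z).
Then, checking where it meets the axes: a circular section at z = -1 has radius exactly 1.
Finally, putting this together gives p.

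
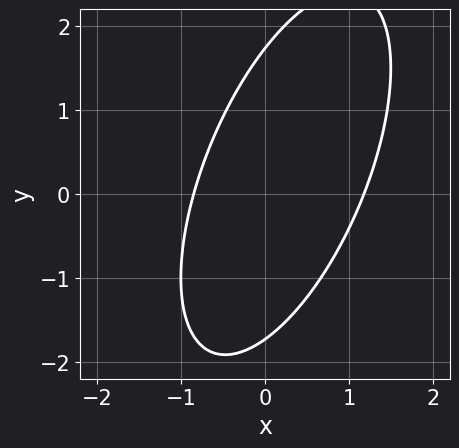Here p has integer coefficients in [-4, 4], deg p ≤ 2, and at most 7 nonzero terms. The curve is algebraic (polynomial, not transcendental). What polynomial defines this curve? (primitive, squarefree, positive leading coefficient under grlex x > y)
Degree: no degree-1 curve has this shape, so deg p = 2.
Solving for integer coefficients yields p as stated.

3*x^2 - 2*x*y + y^2 - x - 3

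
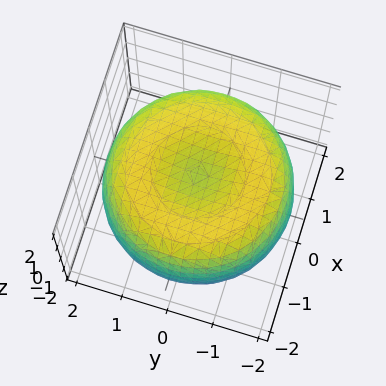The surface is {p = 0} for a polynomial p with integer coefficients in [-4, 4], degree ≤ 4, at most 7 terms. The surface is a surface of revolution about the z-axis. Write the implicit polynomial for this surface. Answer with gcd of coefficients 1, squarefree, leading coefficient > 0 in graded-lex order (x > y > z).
1. deg p = 4. A generic line meets the surface in up to 4 points.
2. Symmetry: every cross-section ⟂ z is a circle, so x, y appear only via x² + y².
3. Checking where it meets the axes: a circular section at z = 0 has radius between 1 and 2; the z-axis gridline crossings are at z ∈ {-1, 1}.
4. Solving for integer coefficients yields p as stated.

x^4 + 2*x^2*y^2 + y^4 - 3*x^2 - 3*y^2 + 3*z^2 - 3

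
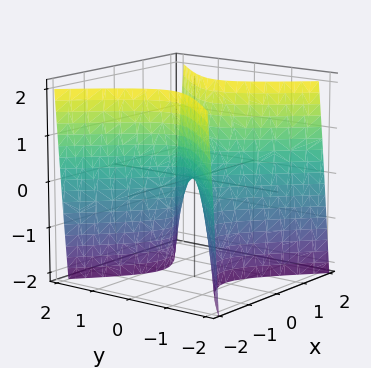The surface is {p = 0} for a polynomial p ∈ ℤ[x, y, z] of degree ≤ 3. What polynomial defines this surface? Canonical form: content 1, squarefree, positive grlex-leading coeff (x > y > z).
Degree: a saddle surface; a quadric, so deg p = 2.
Symmetries: the y ↦ −y reflection is a symmetry, so y appears only in even powers; mirror symmetry x ↦ −x ⇒ only even powers of x.
Observable constraints: it meets the x-axis at x = 0 (among the integer gridlines); one y-axis crossing is at y = 0; it meets the z-axis at z = 0 (among the integer gridlines).
These observations pin down the coefficients.

3*x^2 - 3*y^2 - z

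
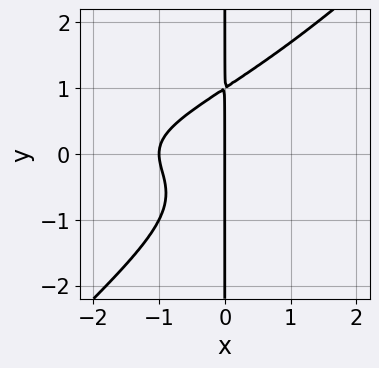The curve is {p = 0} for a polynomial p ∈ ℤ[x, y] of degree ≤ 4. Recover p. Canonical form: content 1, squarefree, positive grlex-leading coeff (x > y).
x^2*y^2 - x*y^3 + x^2 + x

1. deg p = 4. The shape is more complex than any degree-3 curve.
2. Against the integer gridlines: every point of the y-axis in the box is on the curve; the x-axis gridline crossings are at x ∈ {-1, 0}.
3. The integer polynomial consistent with all of this is the stated p.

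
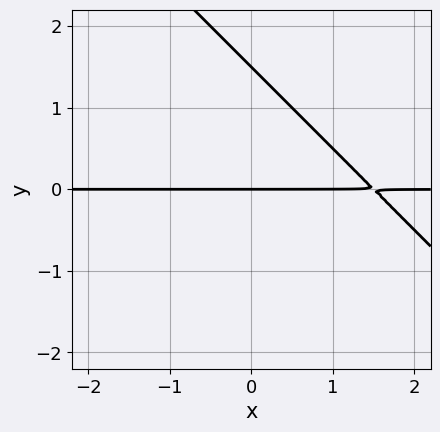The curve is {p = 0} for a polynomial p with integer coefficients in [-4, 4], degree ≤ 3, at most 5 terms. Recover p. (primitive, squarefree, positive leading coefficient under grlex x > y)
2*x*y + 2*y^2 - 3*y

(a) Degree: no degree-1 curve has this shape, so deg p = 2.
(b) Observable constraints: the visible x-axis segment lies entirely on the curve; it crosses the y-axis at the gridline y = 0.
(c) The integer polynomial consistent with all of this is the stated p.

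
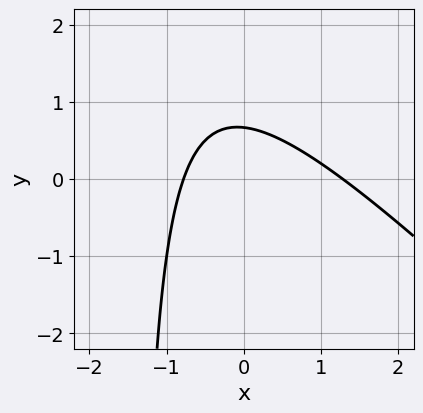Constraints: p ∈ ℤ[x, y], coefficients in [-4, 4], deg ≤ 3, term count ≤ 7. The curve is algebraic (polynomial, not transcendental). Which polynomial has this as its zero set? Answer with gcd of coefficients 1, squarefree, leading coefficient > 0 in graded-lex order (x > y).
(a) Degree: no degree-1 curve has this shape, so deg p = 2.
(b) Solving for integer coefficients yields p as stated.

2*x^2 + 2*x*y - x + 3*y - 2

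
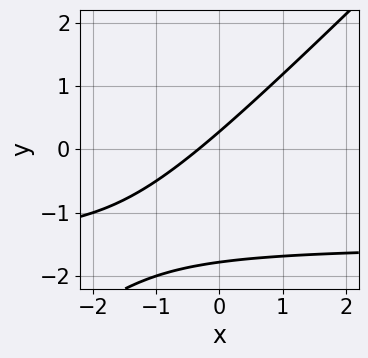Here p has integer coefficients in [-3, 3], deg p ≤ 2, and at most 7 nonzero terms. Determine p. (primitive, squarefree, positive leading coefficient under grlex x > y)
First, degree: the shape is more complex than any degree-1 curve, so deg p = 2.
Finally, the integer polynomial consistent with all of this is the stated p.

2*x*y - 2*y^2 + 3*x - 3*y + 1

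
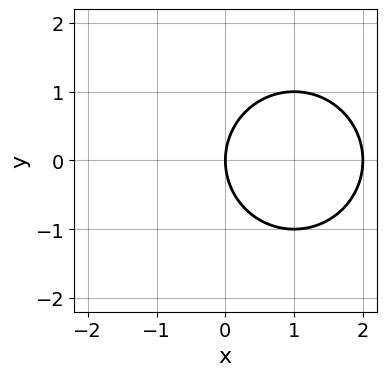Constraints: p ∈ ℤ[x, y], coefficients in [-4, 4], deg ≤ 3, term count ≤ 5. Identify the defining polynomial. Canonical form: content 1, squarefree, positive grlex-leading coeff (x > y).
1. deg p = 2. The shape is more complex than any degree-1 curve.
2. Symmetries: it's symmetric under y → −y, forcing even powers of y.
3. From the axis intercepts and sections: one y-axis crossing is at y = 0; the x-axis gridline crossings are at x ∈ {0, 2}.
4. Solving for integer coefficients yields p as stated.

x^2 + y^2 - 2*x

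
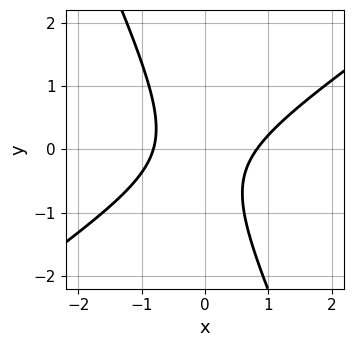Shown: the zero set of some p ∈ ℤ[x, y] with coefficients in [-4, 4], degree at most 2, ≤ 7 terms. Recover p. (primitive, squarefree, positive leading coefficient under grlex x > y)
3*x^2 - 3*x*y - 2*y^2 - y - 2

1. Degree: no degree-1 curve has this shape, so deg p = 2.
2. Observable constraints: it misses every integer gridline on the y-axis.
3. Together with the visible shape, these determine p as stated.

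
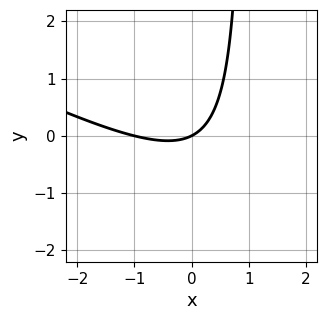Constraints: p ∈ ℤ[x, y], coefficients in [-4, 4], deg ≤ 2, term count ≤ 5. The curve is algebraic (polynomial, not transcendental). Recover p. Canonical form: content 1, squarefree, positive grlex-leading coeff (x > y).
x^2 + 2*x*y + x - 2*y

1. The degree is 2 — the shape is more complex than any degree-1 curve.
2. Observable constraints: among the integer gridlines, it crosses the x-axis at x ∈ {-1, 0}; it crosses the y-axis at the gridline y = 0.
3. Solving for integer coefficients yields p as stated.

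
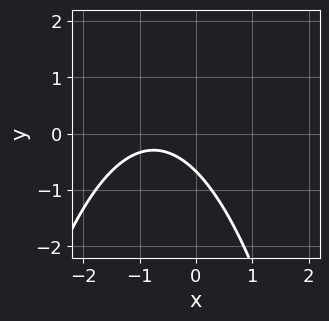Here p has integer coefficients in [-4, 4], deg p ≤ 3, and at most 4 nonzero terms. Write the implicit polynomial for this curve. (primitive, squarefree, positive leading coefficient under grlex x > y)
2*x^2 + 3*x + 3*y + 2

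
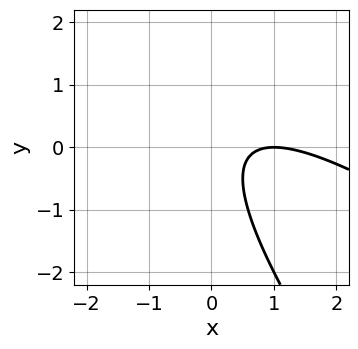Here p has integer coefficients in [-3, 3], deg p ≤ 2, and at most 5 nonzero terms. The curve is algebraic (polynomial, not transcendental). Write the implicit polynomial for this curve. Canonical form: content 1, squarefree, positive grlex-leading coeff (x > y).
x^2 + 2*x*y + y^2 - 2*x + 1

(a) The degree is 2 — no degree-1 curve has this shape.
(b) Reading off the gridlines: the curve avoids every integer y-axis point in the box; it crosses the x-axis at the gridline x = 1.
(c) These observations pin down the coefficients.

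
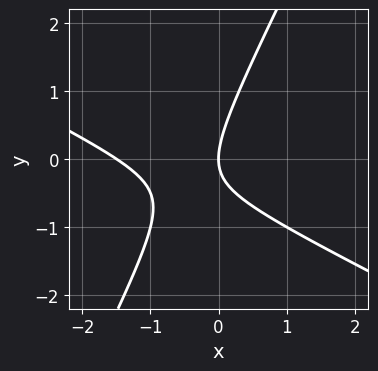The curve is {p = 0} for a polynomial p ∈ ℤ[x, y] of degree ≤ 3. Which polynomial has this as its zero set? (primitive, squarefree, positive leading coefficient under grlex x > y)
2*x^2 + 3*x*y - 2*y^2 + 3*x

First, the degree is 2 — no degree-1 curve has this shape.
Then, reading off the gridlines: one x-axis crossing is at x = 0; it meets the y-axis at y = 0 (among the integer gridlines).
Finally, fitting integer coefficients to these (and the overall shape) gives p.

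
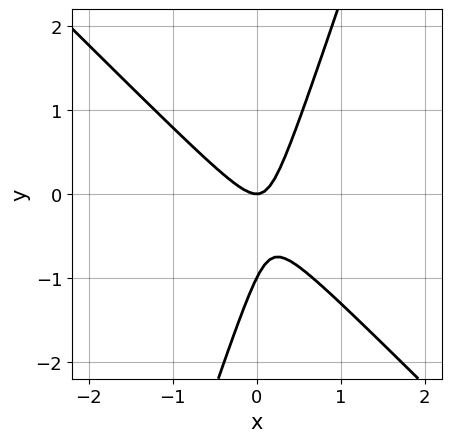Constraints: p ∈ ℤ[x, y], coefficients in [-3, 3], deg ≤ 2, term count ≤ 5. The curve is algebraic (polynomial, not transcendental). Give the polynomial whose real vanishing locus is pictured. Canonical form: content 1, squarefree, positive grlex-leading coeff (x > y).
(a) deg p = 2. No degree-1 curve has this shape.
(b) Observable constraints: among the integer gridlines, it crosses the y-axis at y ∈ {-1, 0}; it meets the x-axis at x = 0 (among the integer gridlines).
(c) Assembling these constraints gives the stated polynomial.

3*x^2 + 2*x*y - y^2 - y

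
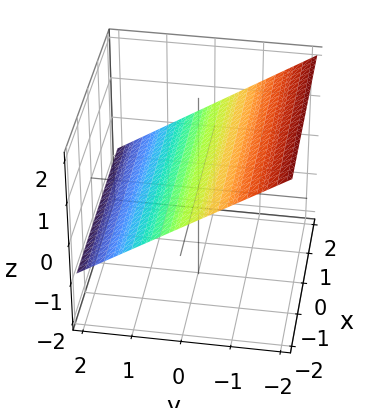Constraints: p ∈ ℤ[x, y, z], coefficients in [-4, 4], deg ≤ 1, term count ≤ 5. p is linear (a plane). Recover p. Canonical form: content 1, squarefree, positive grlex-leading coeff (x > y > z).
deg p = 1. Every cross-section is a straight line — this is a plane.
From the axis intercepts and sections: it crosses the y-axis at the gridline y = 1; no x-intercept at any integer in the box.
Putting this together gives p.

2*y + 3*z - 2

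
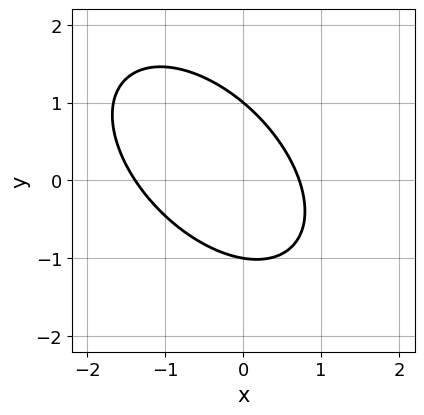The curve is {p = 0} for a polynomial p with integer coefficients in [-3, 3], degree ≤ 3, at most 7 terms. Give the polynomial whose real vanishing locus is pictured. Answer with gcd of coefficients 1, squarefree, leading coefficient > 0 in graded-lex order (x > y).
(a) deg p = 2. A generic line meets the curve in up to 2 points.
(b) Reading off the gridlines: among the integer gridlines, it crosses the y-axis at y ∈ {-1, 1}.
(c) Matching integer coefficients to the picture gives p.

3*x^2 + 3*x*y + 3*y^2 + 2*x - 3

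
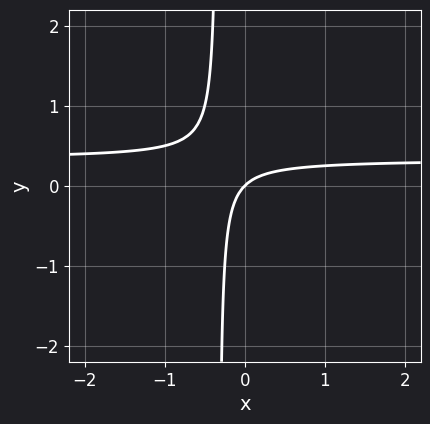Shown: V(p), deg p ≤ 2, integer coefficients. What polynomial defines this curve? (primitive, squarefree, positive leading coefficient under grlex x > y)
First, the degree is 2 — the shape is more complex than any degree-1 curve.
Then, checking where it meets the axes: one x-axis crossing is at x = 0; one y-axis crossing is at y = 0.
Finally, assembling these constraints gives the stated polynomial.

3*x*y - x + y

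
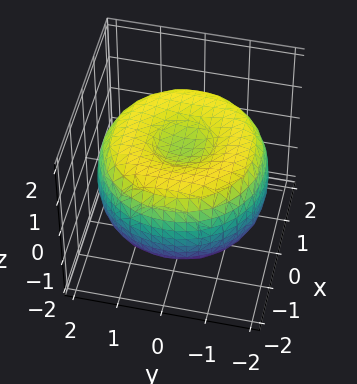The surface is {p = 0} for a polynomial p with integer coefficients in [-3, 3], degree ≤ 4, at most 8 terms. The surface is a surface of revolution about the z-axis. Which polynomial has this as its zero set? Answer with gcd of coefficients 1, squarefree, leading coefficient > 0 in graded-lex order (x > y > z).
1. The degree is 4 — a generic line meets the surface in up to 4 points.
2. Symmetries: the z-axis is an axis of rotation, so x and y enter only as x² + y².
3. Observable constraints: a circular section at z = 1 has radius between 0 and 1.
4. Putting this together gives p.

x^4 + 2*x^2*y^2 + y^4 - 3*x^2 - 3*y^2 + 3*z^2 - 2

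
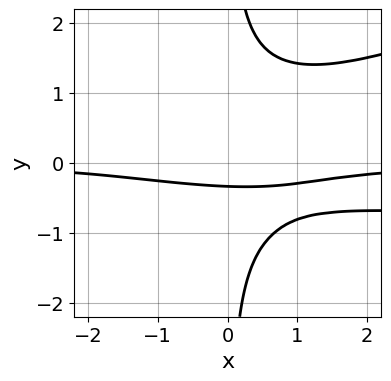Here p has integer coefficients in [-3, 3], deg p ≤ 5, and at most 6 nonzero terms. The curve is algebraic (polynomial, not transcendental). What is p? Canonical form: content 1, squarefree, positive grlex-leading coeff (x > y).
x^2*y^2 - 3*x*y^3 + x^2*y + 3*y + 1

(a) The degree is 4 — no degree-3 curve has this shape.
(b) From the axis intercepts and sections: it misses every integer gridline on the x-axis.
(c) Fitting integer coefficients to these (and the overall shape) gives p.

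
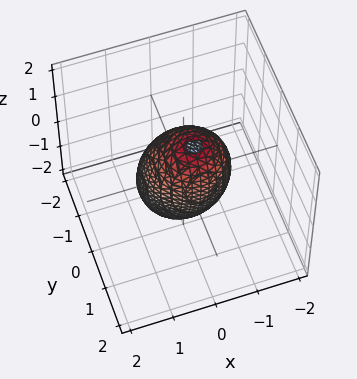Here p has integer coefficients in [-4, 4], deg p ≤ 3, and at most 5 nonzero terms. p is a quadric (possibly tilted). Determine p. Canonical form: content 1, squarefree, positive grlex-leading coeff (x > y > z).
First, deg p = 2. No degree-1 surface has this shape.
Then, from the axis intercepts and sections: among the integer gridlines, it crosses the x-axis at x ∈ {-1, 1}; among the integer gridlines, it crosses the y-axis at y ∈ {-1, 1}.
Finally, these observations pin down the coefficients.

3*x^2 + 3*y^2 - 2*y*z + z^2 - 3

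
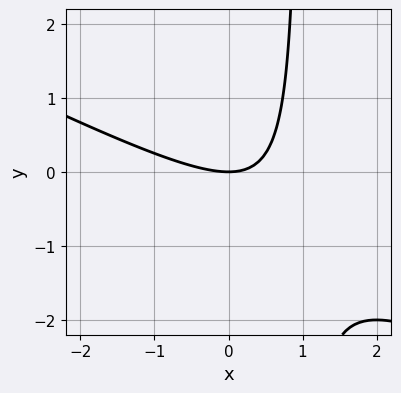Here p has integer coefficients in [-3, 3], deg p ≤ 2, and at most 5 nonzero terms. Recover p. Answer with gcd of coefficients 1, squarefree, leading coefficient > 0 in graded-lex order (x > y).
x^2 + 2*x*y - 2*y

First, deg p = 2. A generic line meets the curve in up to 2 points.
Then, from the visible intercepts: it meets the y-axis at y = 0 (among the integer gridlines); it meets the x-axis at x = 0 (among the integer gridlines).
Finally, these observations pin down the coefficients.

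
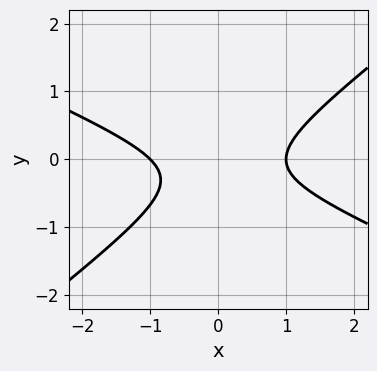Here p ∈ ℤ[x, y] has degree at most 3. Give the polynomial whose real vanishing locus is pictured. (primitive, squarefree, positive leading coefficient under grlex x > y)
x^2 + x*y - 3*y^2 - y - 1

(a) The degree is 2 — a generic line meets the curve in up to 2 points.
(b) Checking where it meets the axes: the curve avoids every integer y-axis point in the box; among the integer gridlines, it crosses the x-axis at x ∈ {-1, 1}.
(c) Fitting integer coefficients to these (and the overall shape) gives p.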